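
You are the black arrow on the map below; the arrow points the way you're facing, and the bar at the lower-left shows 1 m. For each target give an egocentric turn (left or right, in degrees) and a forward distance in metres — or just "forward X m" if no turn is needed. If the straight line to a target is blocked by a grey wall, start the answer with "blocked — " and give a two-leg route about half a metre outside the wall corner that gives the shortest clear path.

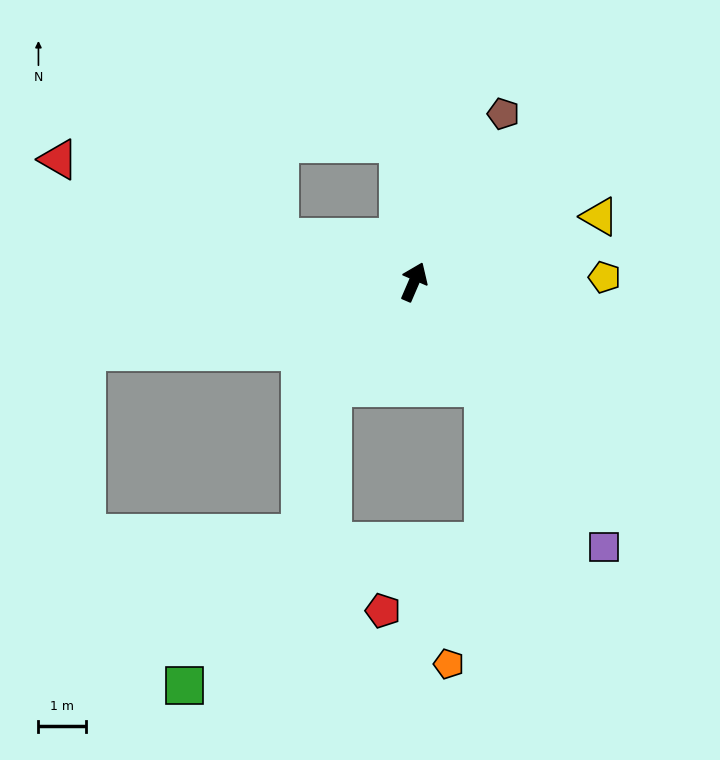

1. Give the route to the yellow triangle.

turn right 47°, forward 4.1 m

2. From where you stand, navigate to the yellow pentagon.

turn right 65°, forward 4.0 m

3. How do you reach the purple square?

turn right 121°, forward 6.9 m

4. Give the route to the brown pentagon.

turn right 5°, forward 4.0 m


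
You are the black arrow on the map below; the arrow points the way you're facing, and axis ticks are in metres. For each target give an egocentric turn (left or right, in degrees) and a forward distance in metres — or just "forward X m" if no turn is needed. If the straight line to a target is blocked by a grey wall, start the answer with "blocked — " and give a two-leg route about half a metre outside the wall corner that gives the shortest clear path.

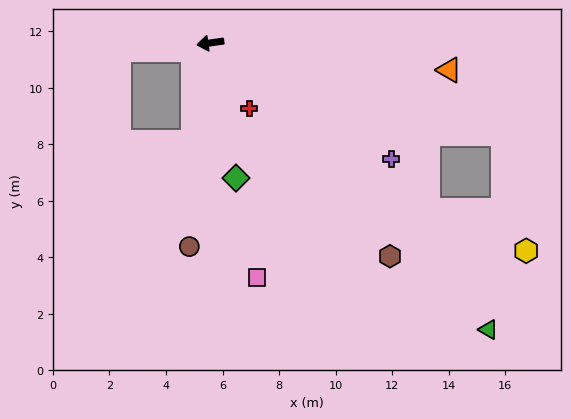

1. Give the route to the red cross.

turn left 113°, forward 2.7 m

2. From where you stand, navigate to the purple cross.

turn left 139°, forward 7.6 m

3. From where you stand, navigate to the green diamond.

turn left 93°, forward 4.9 m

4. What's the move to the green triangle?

turn left 126°, forward 14.1 m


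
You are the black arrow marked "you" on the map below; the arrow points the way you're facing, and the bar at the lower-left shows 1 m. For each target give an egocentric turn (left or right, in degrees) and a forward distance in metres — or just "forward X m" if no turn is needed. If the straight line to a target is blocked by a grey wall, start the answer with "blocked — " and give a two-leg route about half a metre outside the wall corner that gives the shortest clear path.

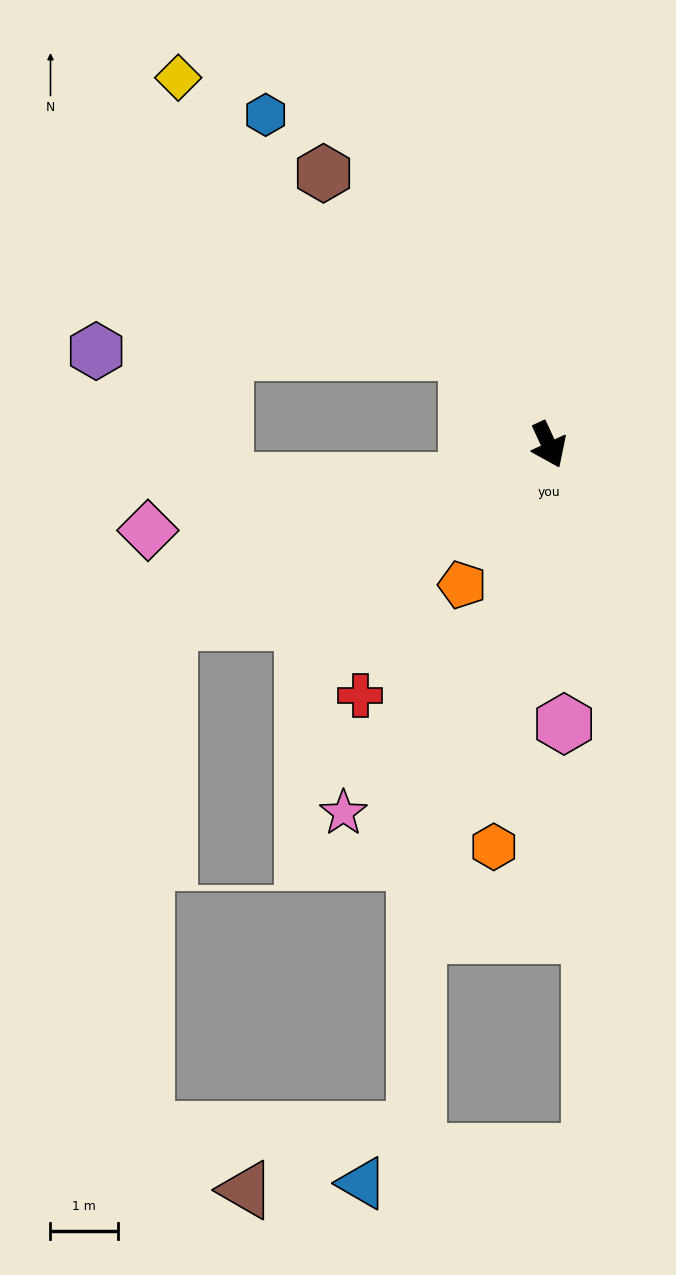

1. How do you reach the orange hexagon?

turn right 33°, forward 6.0 m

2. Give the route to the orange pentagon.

turn right 56°, forward 2.4 m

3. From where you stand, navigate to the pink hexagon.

turn right 22°, forward 4.1 m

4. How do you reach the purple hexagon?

blocked — turn right 164°, forward 1.8 m, then turn left 49°, forward 5.5 m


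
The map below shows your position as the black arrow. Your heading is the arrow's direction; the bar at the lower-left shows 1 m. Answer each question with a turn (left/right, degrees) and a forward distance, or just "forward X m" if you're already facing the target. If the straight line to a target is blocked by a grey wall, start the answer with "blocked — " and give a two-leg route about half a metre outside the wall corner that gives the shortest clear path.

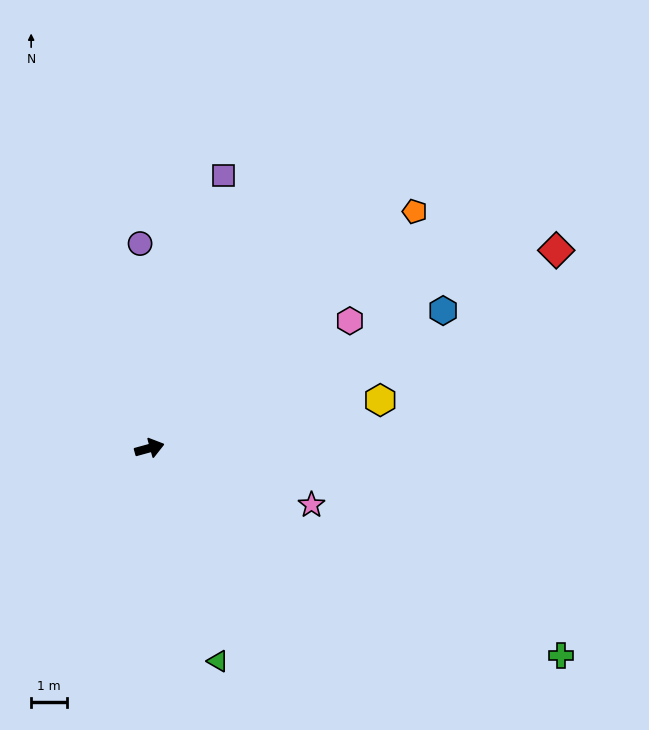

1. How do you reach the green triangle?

turn right 88°, forward 6.3 m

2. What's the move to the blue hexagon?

turn left 10°, forward 9.1 m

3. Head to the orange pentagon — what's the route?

turn left 26°, forward 10.0 m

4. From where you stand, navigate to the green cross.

turn right 42°, forward 13.0 m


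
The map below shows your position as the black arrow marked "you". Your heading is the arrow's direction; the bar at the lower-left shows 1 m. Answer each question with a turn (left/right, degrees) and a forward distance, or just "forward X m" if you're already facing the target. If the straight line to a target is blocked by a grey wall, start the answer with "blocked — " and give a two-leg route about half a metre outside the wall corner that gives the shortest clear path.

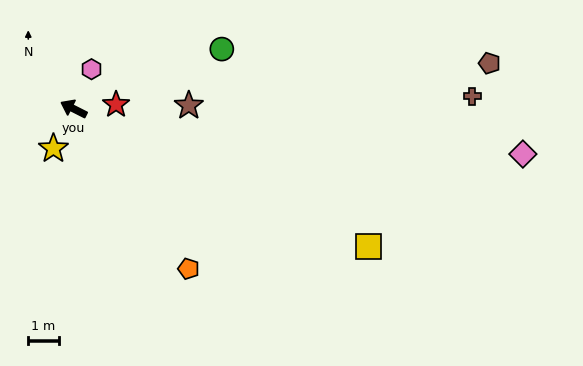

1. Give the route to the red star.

turn right 147°, forward 1.4 m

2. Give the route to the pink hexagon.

turn right 87°, forward 1.4 m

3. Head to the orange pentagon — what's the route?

turn left 153°, forward 6.5 m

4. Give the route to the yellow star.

turn left 90°, forward 1.5 m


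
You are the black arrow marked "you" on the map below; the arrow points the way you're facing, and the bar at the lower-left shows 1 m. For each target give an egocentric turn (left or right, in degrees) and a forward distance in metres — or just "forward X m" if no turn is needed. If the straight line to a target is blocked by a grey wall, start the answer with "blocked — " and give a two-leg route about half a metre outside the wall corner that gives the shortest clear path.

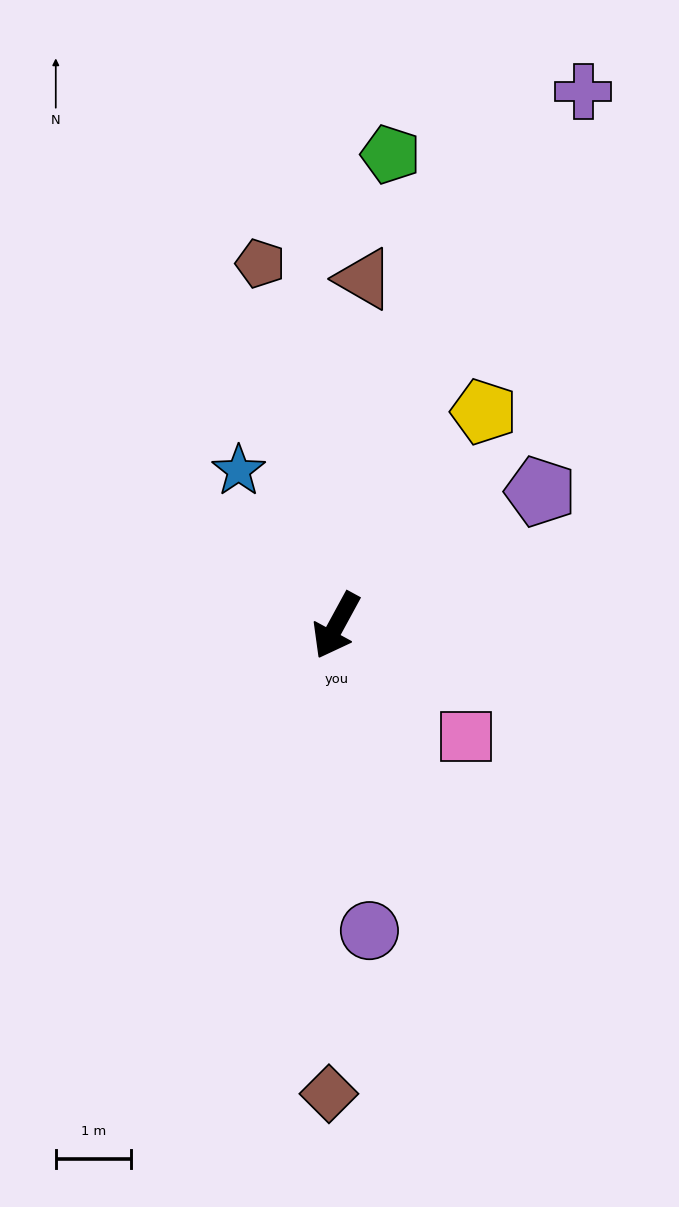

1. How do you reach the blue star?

turn right 119°, forward 2.4 m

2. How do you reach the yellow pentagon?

turn left 174°, forward 3.4 m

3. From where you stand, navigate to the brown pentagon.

turn right 140°, forward 4.9 m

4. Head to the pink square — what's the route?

turn left 78°, forward 2.3 m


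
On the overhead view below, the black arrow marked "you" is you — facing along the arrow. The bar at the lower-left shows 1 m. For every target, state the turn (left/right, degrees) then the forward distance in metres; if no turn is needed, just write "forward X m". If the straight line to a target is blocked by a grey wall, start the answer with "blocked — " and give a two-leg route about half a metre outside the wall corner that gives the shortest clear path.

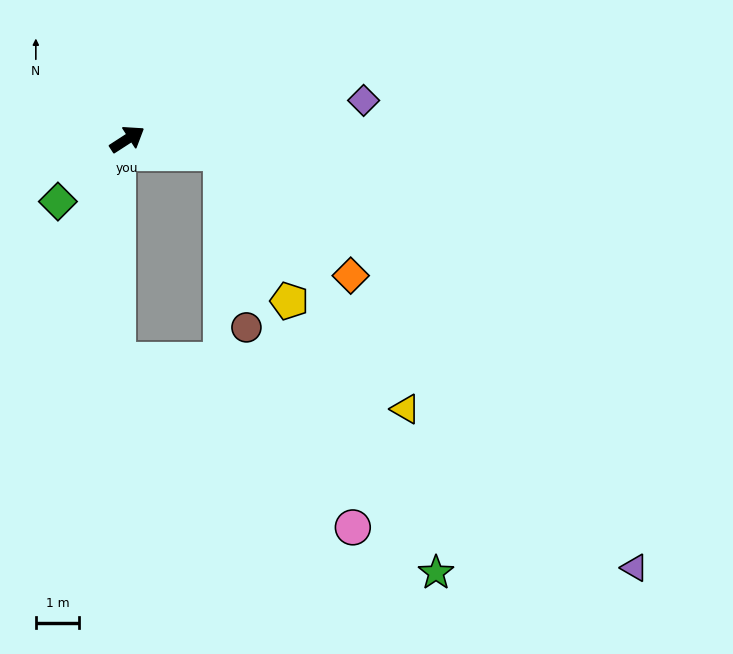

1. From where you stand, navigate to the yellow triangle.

blocked — turn right 41°, forward 2.2 m, then turn right 46°, forward 7.3 m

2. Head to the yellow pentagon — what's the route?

blocked — turn right 41°, forward 2.2 m, then turn right 57°, forward 3.8 m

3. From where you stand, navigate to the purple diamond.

turn right 24°, forward 5.5 m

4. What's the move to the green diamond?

turn right 171°, forward 2.2 m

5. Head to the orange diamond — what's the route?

blocked — turn right 41°, forward 2.2 m, then turn right 36°, forward 4.1 m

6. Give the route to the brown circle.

blocked — turn right 41°, forward 2.2 m, then turn right 74°, forward 4.1 m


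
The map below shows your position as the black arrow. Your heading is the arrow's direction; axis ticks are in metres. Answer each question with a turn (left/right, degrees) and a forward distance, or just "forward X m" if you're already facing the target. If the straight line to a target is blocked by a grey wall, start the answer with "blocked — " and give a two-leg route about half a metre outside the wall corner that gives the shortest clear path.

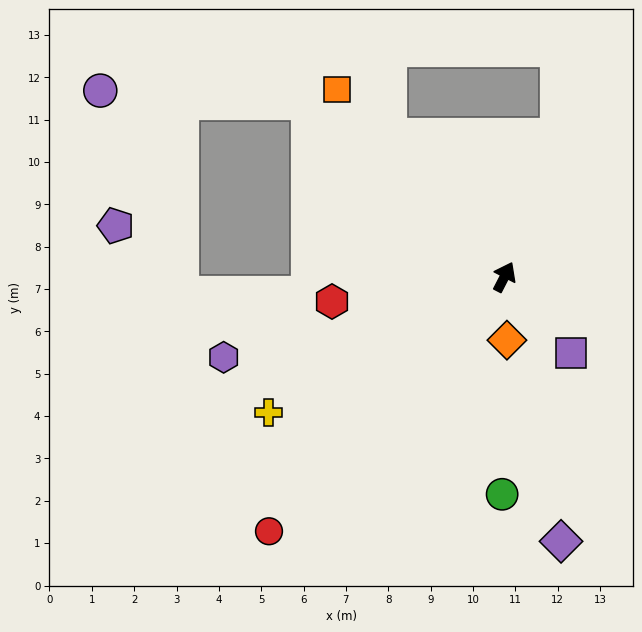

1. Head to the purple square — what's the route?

turn right 112°, forward 2.4 m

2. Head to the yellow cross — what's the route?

turn left 147°, forward 6.4 m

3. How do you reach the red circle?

turn left 164°, forward 8.2 m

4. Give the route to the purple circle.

blocked — turn left 75°, forward 6.2 m, then turn left 39°, forward 4.9 m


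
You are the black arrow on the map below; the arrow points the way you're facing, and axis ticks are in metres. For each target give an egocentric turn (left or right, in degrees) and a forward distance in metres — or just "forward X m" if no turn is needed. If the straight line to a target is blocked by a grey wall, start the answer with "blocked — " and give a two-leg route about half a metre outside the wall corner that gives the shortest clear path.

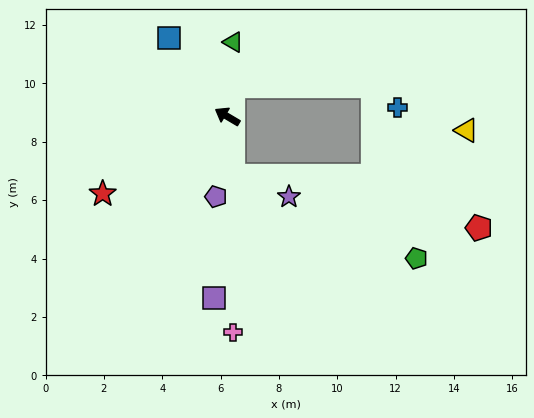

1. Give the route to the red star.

turn left 62°, forward 5.0 m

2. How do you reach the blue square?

turn right 22°, forward 3.3 m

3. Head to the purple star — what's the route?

blocked — turn left 126°, forward 2.0 m, then turn left 64°, forward 2.1 m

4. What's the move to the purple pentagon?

turn left 113°, forward 2.8 m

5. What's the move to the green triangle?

turn right 64°, forward 2.6 m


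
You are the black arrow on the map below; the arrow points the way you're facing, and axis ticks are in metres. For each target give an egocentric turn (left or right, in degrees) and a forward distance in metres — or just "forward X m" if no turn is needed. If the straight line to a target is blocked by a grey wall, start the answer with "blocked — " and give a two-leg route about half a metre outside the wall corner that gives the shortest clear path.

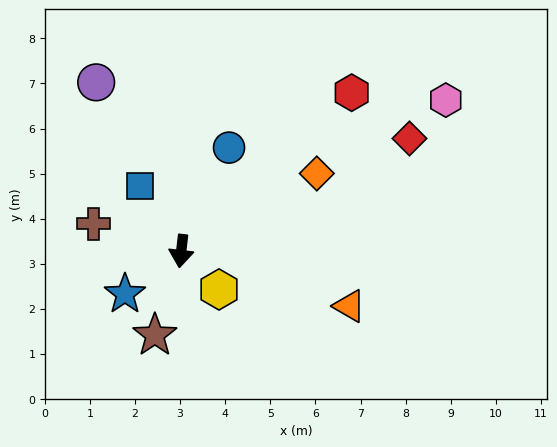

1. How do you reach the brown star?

turn right 11°, forward 2.0 m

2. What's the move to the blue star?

turn right 46°, forward 1.6 m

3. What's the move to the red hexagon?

turn left 140°, forward 5.2 m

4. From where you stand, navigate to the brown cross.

turn right 101°, forward 2.0 m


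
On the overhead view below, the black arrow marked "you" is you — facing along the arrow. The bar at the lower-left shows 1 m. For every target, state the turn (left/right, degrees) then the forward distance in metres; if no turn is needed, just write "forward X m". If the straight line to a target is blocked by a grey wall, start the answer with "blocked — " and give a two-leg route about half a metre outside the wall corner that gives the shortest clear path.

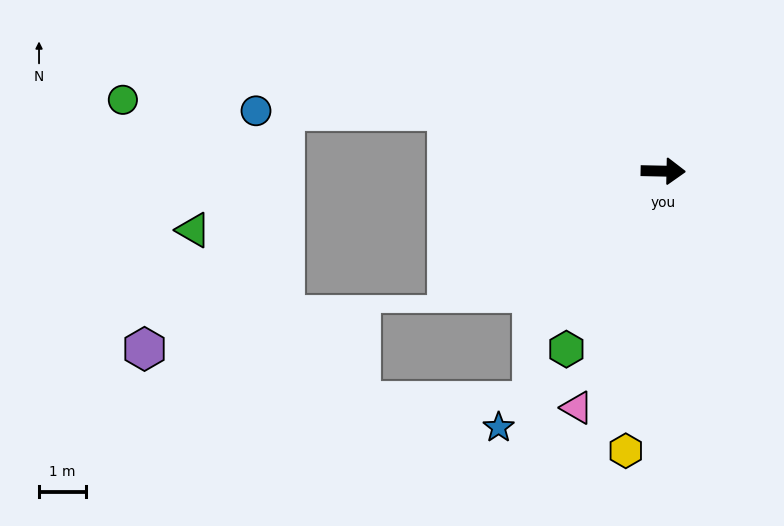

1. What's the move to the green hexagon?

turn right 117°, forward 4.3 m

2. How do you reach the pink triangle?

turn right 109°, forward 5.4 m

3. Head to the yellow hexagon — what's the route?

turn right 96°, forward 6.0 m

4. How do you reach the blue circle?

blocked — turn left 166°, forward 4.8 m, then turn left 15°, forward 4.1 m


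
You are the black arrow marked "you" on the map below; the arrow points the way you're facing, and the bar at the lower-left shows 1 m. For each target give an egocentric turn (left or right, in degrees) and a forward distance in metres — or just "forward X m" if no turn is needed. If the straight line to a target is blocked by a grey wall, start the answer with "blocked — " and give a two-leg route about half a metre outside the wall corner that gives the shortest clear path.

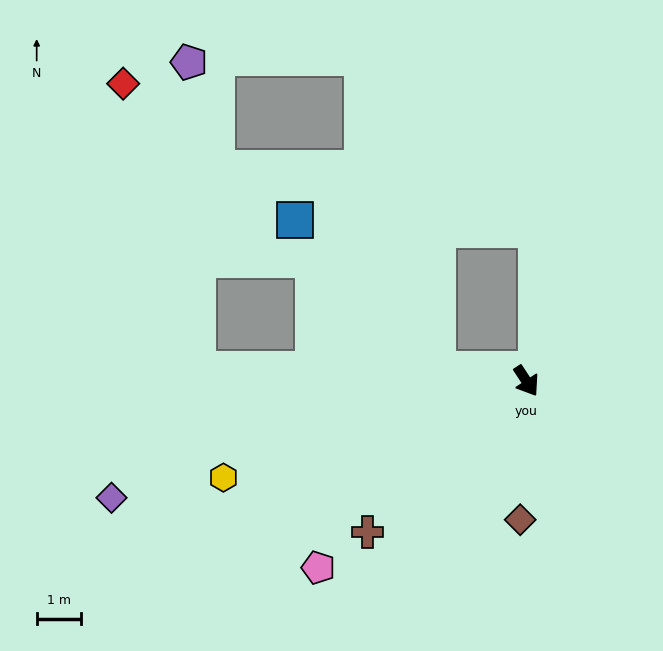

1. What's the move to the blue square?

blocked — turn right 131°, forward 2.0 m, then turn right 39°, forward 4.6 m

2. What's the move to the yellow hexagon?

turn right 106°, forward 7.2 m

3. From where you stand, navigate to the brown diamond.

turn right 36°, forward 3.1 m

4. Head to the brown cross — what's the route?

turn right 80°, forward 4.9 m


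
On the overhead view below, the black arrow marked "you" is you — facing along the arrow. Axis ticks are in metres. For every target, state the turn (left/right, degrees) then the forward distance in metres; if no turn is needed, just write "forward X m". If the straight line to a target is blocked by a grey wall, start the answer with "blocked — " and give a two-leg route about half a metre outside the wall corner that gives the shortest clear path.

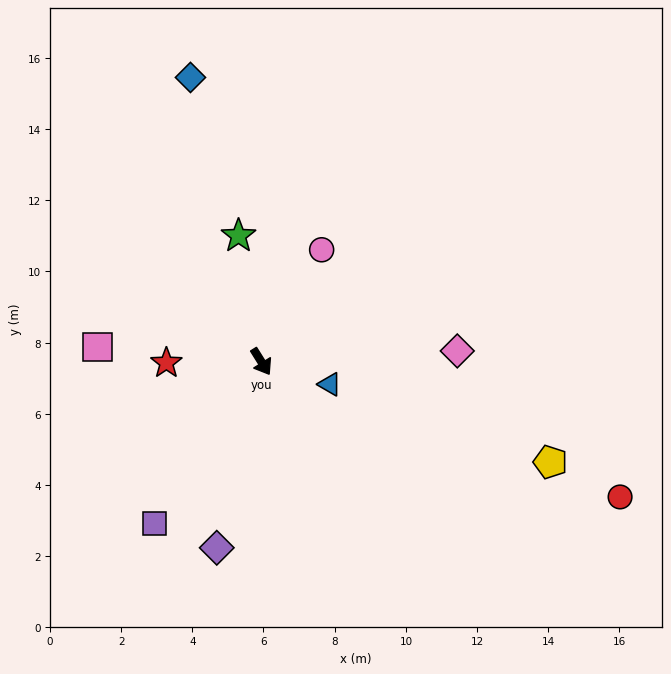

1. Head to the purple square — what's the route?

turn right 65°, forward 5.4 m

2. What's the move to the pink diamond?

turn left 61°, forward 5.5 m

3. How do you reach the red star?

turn right 121°, forward 2.7 m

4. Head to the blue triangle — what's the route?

turn left 40°, forward 2.0 m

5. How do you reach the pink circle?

turn left 120°, forward 3.6 m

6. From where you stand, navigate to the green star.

turn left 158°, forward 3.6 m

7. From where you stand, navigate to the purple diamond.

turn right 45°, forward 5.4 m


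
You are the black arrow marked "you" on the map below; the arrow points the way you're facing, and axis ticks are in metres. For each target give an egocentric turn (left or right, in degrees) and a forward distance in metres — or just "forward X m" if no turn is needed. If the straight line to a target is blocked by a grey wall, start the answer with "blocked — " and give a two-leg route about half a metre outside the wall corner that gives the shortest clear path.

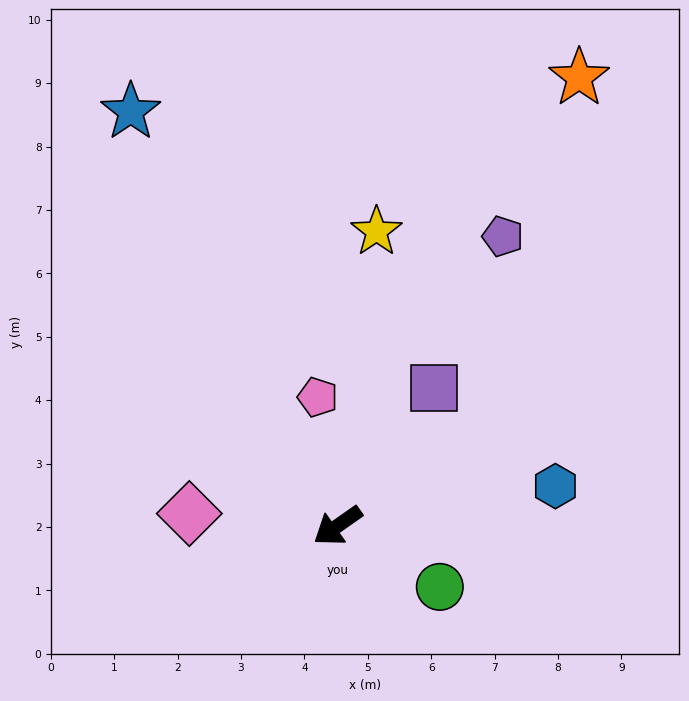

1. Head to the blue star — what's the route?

turn right 99°, forward 7.3 m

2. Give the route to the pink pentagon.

turn right 116°, forward 2.1 m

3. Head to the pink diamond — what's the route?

turn right 40°, forward 2.3 m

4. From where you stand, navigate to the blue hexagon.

turn left 155°, forward 3.5 m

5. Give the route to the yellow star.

turn right 133°, forward 4.7 m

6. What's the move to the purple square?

turn right 160°, forward 2.7 m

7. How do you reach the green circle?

turn left 114°, forward 1.9 m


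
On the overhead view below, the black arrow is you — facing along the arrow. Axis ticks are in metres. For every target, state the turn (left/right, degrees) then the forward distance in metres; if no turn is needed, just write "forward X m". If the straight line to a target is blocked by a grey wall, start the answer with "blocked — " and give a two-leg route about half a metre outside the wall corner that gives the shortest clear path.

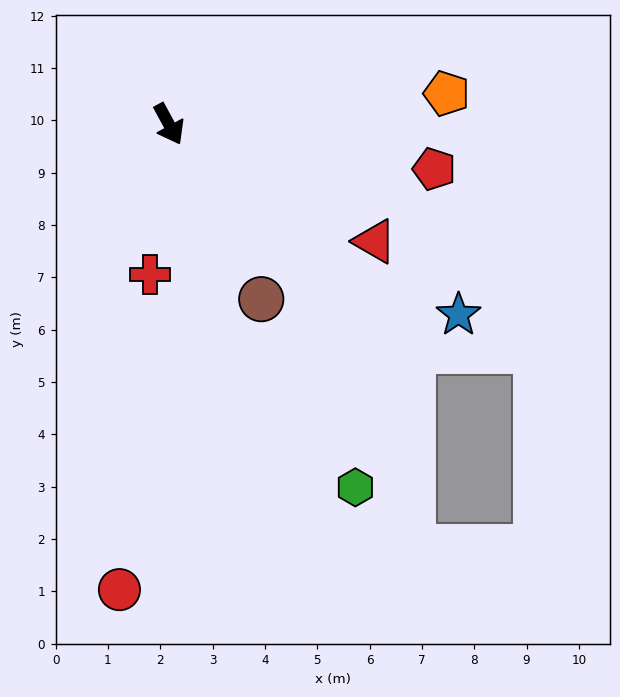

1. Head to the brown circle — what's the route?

forward 3.8 m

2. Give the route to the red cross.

turn right 36°, forward 2.9 m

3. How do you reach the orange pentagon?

turn left 68°, forward 5.3 m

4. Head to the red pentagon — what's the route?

turn left 52°, forward 5.1 m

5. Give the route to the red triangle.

turn left 32°, forward 4.5 m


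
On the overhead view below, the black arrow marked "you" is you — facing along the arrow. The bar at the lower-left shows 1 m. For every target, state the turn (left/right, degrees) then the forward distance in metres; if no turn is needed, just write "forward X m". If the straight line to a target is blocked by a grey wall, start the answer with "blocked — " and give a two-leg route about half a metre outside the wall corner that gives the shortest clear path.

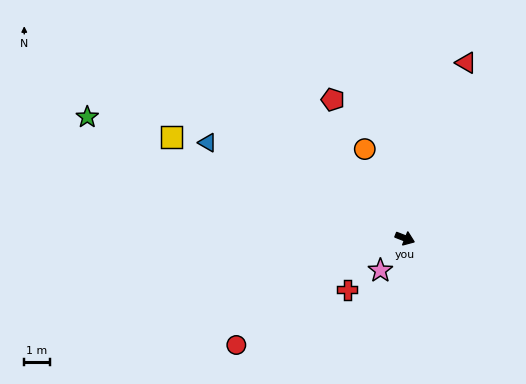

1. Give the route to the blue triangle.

turn left 176°, forward 8.5 m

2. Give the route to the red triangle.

turn left 92°, forward 7.2 m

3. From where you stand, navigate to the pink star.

turn right 106°, forward 1.6 m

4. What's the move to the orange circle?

turn left 136°, forward 3.8 m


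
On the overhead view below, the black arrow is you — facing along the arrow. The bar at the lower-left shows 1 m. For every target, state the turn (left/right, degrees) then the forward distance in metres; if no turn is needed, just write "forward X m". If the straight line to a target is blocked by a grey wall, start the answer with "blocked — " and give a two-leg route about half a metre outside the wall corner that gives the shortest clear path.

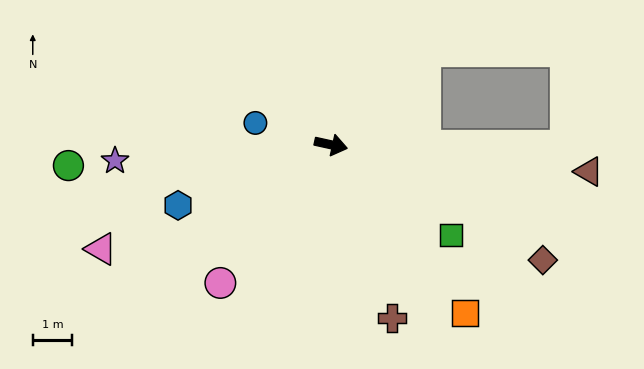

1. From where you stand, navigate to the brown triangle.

turn left 6°, forward 6.5 m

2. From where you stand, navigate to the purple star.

turn right 163°, forward 5.5 m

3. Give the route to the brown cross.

turn right 58°, forward 4.6 m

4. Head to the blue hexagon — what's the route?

turn right 146°, forward 4.2 m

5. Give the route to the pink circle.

turn right 116°, forward 4.5 m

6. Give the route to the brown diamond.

turn right 16°, forward 6.1 m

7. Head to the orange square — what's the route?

turn right 39°, forward 5.4 m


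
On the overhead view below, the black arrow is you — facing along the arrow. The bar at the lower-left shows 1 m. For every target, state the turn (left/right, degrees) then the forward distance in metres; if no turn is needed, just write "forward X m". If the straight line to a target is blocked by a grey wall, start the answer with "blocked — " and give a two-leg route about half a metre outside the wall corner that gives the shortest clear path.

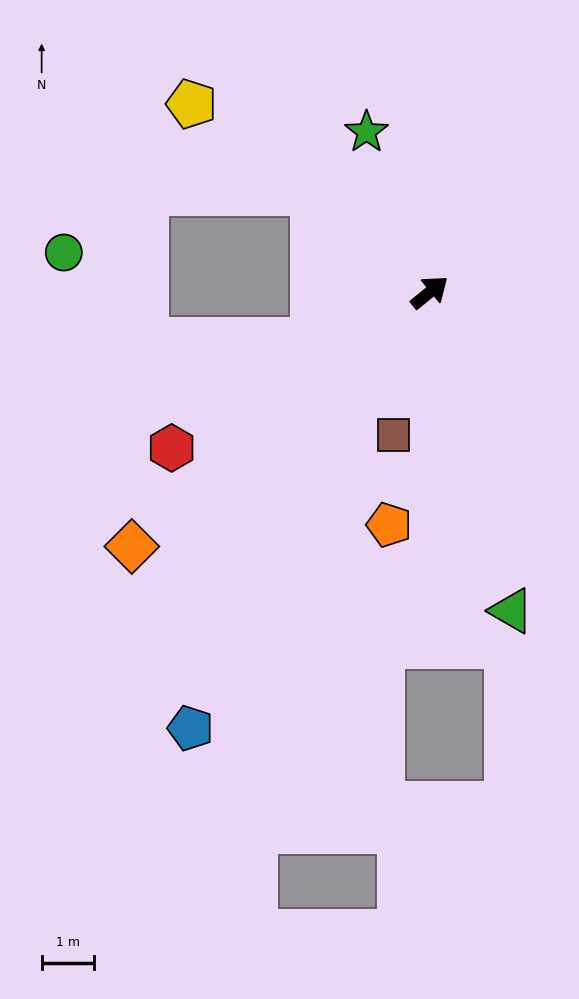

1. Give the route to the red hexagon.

turn left 172°, forward 5.7 m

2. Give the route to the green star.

turn left 72°, forward 3.3 m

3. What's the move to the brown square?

turn right 144°, forward 2.8 m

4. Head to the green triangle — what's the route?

turn right 115°, forward 6.2 m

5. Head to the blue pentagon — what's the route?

turn right 158°, forward 9.4 m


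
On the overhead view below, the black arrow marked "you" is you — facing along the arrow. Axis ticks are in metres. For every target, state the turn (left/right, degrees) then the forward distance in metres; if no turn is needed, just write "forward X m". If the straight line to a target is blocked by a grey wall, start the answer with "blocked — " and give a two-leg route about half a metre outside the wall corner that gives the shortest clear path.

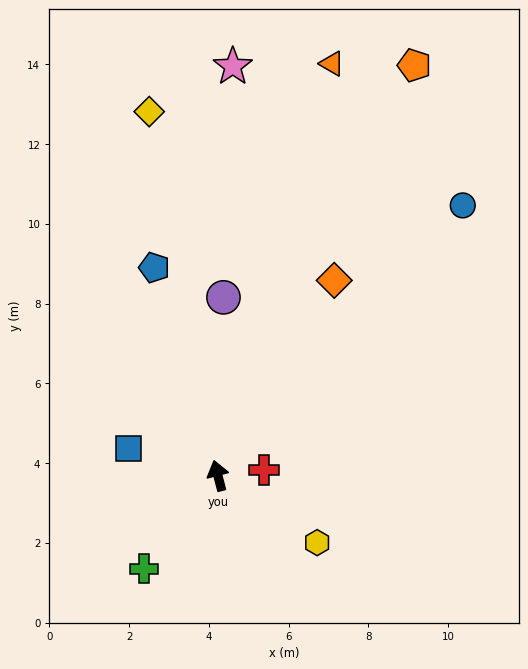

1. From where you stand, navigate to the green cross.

turn left 127°, forward 3.0 m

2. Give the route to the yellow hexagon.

turn right 139°, forward 3.0 m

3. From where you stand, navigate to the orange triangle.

turn right 30°, forward 10.7 m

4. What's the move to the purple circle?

turn right 16°, forward 4.5 m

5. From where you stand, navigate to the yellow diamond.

turn right 4°, forward 9.3 m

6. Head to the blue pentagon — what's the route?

turn left 3°, forward 5.5 m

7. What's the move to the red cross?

turn right 97°, forward 1.2 m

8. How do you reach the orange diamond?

turn right 45°, forward 5.7 m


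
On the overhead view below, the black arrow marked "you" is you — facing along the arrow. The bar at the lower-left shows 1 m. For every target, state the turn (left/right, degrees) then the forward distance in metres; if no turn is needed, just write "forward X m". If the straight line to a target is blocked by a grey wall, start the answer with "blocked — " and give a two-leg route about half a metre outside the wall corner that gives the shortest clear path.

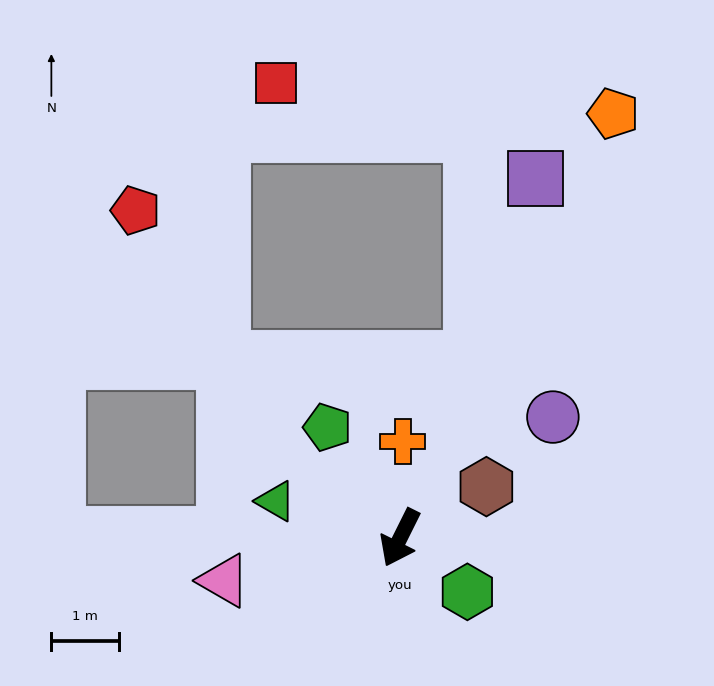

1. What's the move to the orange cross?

turn right 155°, forward 1.4 m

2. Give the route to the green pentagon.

turn right 120°, forward 2.0 m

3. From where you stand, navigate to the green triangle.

turn right 80°, forward 1.9 m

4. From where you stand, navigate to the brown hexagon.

turn left 147°, forward 1.5 m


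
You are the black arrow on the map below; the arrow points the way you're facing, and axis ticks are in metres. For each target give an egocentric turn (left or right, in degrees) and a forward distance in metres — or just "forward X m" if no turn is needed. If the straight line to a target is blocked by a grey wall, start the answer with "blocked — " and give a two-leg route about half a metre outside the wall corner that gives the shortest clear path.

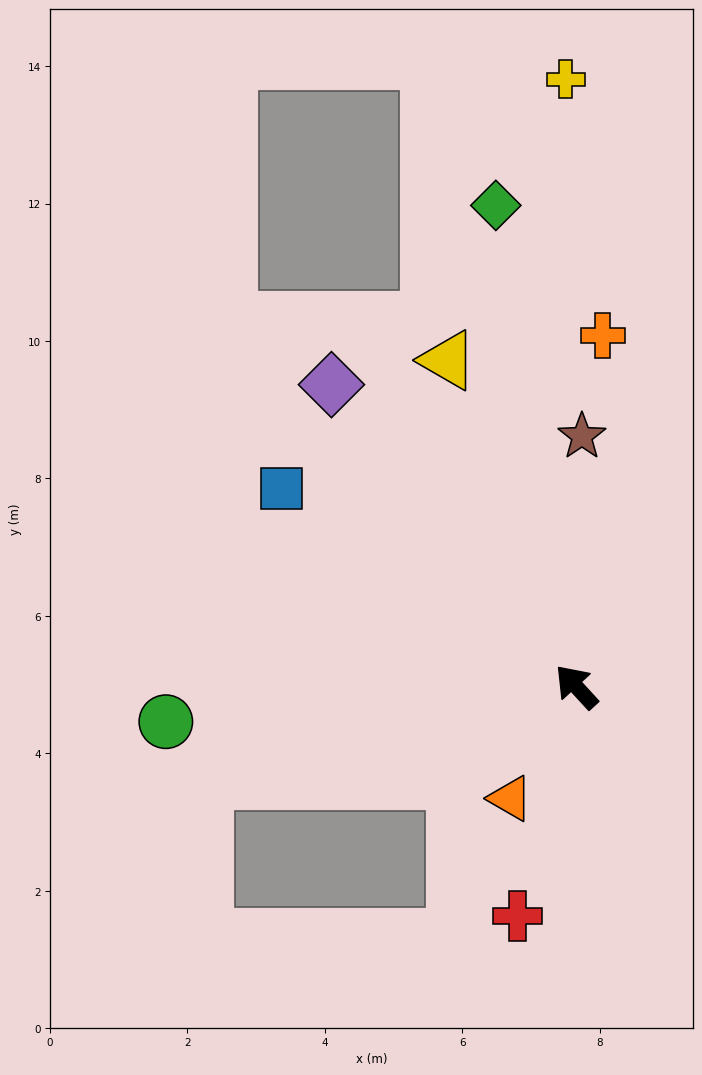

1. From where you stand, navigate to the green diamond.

turn right 33°, forward 7.1 m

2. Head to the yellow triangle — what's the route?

turn right 21°, forward 5.1 m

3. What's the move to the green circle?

turn left 52°, forward 6.0 m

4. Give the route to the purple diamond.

turn right 4°, forward 5.7 m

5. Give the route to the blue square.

turn left 13°, forward 5.2 m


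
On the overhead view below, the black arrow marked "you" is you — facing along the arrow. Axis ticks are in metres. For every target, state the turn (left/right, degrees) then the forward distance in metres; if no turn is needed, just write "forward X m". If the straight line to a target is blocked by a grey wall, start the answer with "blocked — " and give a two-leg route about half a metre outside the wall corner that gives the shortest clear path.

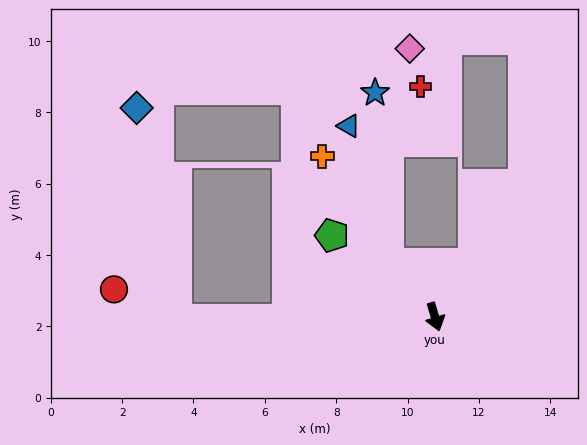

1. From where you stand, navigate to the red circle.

blocked — turn right 106°, forward 7.2 m, then turn right 26°, forward 1.9 m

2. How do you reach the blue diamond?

blocked — turn right 106°, forward 7.2 m, then turn right 80°, forward 6.0 m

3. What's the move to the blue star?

blocked — turn right 156°, forward 2.0 m, then turn right 36°, forward 4.8 m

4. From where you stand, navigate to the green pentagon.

turn right 145°, forward 3.7 m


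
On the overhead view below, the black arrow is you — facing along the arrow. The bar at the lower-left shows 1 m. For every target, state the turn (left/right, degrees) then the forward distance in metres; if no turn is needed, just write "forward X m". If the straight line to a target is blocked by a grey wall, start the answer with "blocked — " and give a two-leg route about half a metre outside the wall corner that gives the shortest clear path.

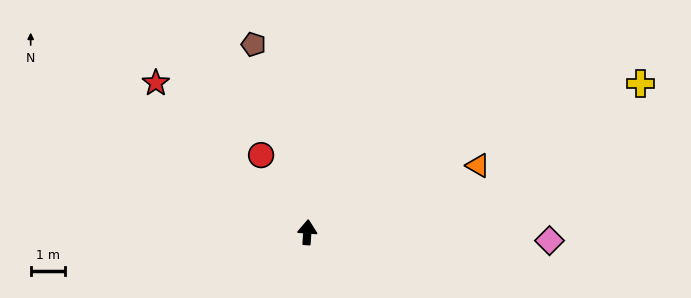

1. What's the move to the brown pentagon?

turn left 20°, forward 5.7 m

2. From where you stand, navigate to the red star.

turn left 50°, forward 6.2 m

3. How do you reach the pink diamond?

turn right 88°, forward 7.0 m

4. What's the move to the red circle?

turn left 35°, forward 2.6 m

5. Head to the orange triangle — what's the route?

turn right 65°, forward 5.3 m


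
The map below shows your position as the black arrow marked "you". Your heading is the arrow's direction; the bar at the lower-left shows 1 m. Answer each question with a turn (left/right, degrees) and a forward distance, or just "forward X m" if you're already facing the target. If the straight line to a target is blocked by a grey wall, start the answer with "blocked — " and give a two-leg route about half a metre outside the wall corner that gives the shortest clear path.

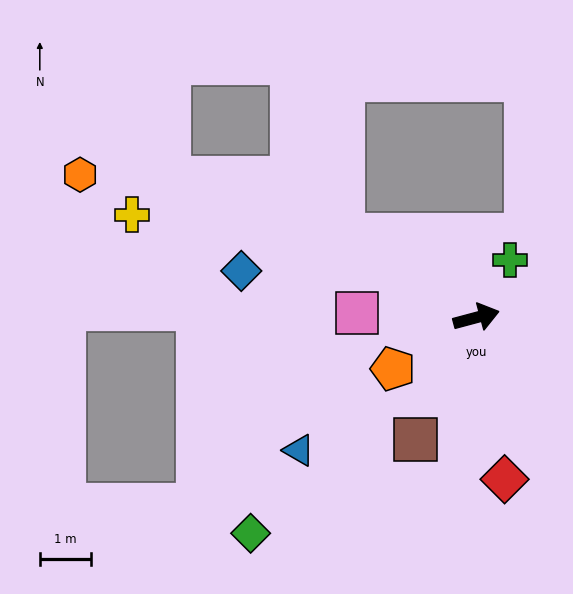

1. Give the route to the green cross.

turn left 45°, forward 1.3 m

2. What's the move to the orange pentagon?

turn right 163°, forward 1.9 m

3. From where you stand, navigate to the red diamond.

turn right 95°, forward 3.2 m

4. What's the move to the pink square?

turn left 163°, forward 2.3 m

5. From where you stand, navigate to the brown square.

turn right 132°, forward 2.7 m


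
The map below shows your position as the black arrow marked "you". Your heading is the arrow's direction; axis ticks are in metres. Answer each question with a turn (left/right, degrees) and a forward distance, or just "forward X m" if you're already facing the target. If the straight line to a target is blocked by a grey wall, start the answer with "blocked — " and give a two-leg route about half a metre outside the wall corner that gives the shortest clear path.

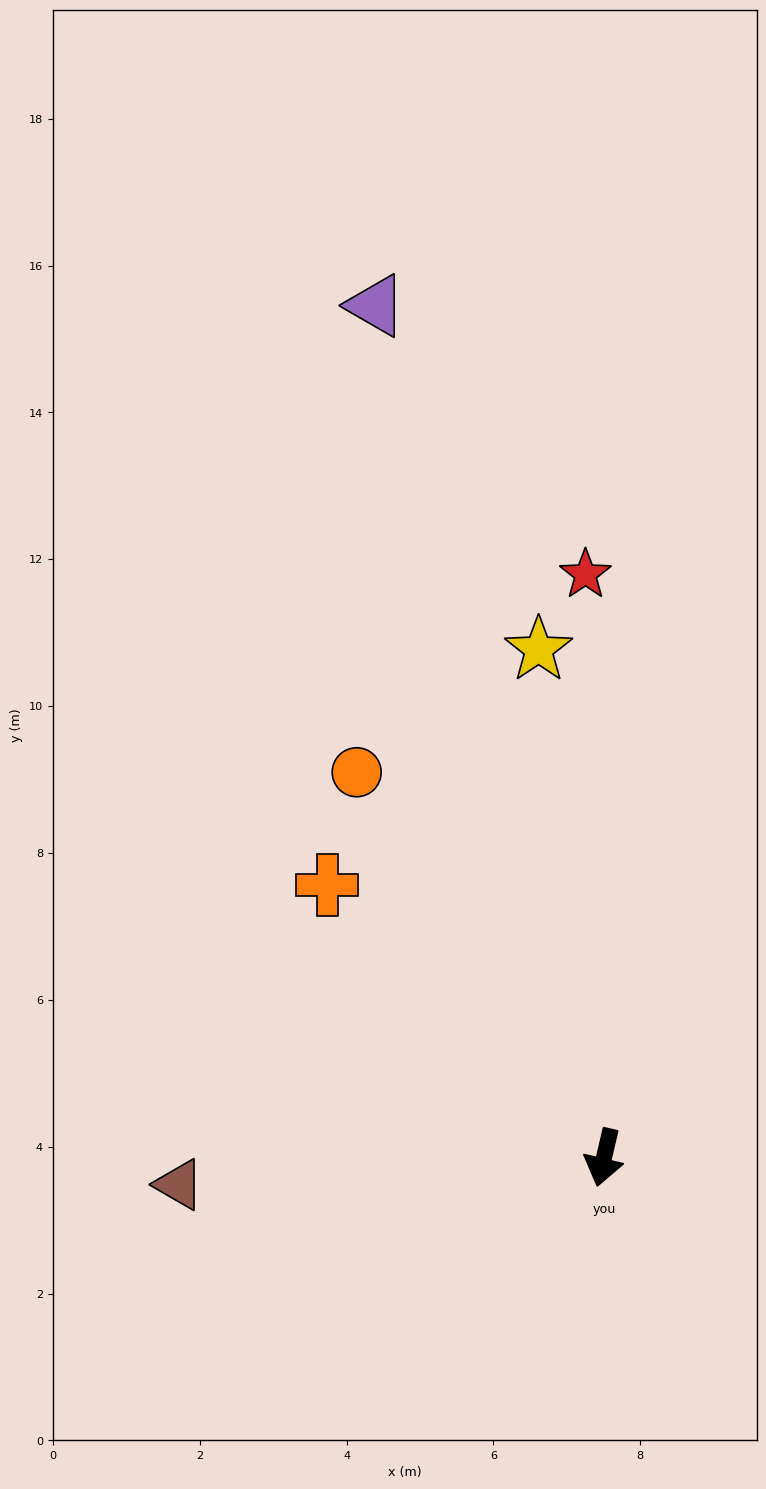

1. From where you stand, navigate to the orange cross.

turn right 121°, forward 5.3 m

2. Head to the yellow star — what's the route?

turn right 159°, forward 7.0 m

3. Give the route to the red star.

turn right 165°, forward 7.9 m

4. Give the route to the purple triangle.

turn right 152°, forward 12.0 m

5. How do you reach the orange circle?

turn right 134°, forward 6.2 m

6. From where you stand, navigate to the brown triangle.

turn right 73°, forward 5.8 m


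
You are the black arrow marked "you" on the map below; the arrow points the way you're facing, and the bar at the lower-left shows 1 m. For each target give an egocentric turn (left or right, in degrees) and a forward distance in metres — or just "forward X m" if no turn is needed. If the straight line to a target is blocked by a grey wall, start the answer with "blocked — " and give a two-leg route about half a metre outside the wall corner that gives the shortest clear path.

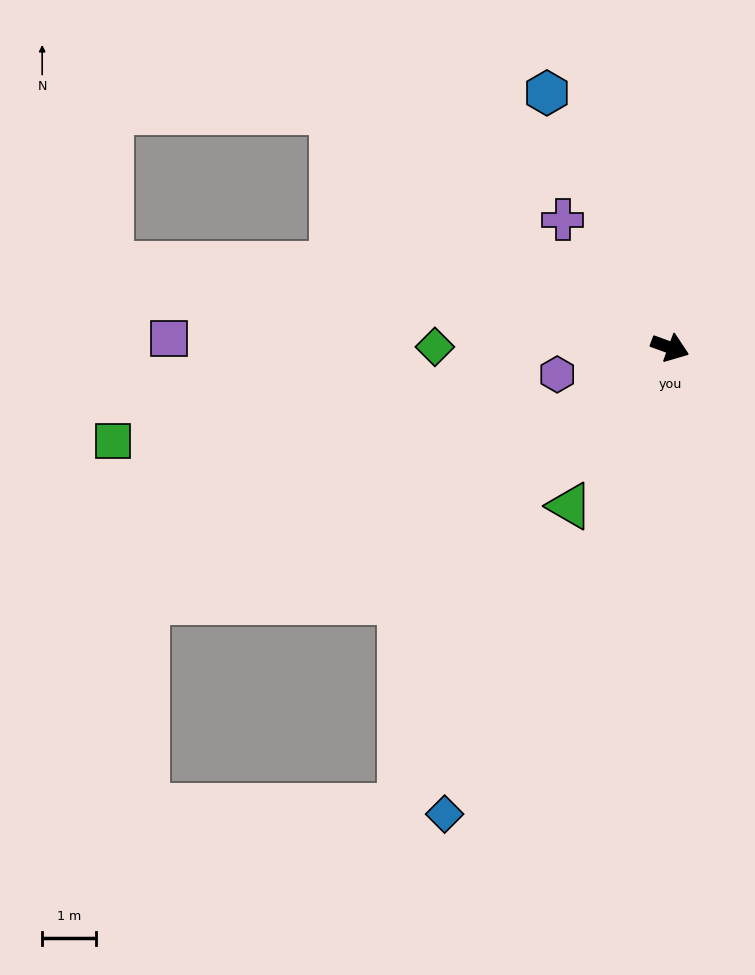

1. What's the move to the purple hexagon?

turn right 147°, forward 2.2 m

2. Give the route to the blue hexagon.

turn left 136°, forward 5.3 m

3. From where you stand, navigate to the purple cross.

turn left 150°, forward 3.1 m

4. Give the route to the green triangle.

turn right 102°, forward 3.5 m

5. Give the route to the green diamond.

turn right 160°, forward 4.4 m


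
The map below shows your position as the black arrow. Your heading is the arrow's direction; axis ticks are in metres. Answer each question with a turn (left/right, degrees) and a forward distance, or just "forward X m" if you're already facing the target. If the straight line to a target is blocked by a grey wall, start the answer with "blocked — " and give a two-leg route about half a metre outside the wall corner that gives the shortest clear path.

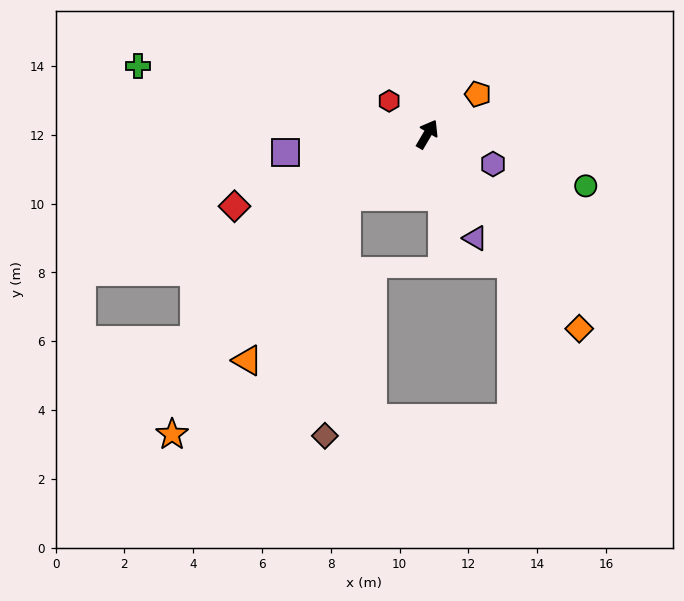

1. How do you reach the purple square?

turn left 128°, forward 4.2 m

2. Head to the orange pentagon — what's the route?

turn right 21°, forward 1.9 m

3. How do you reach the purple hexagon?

turn right 84°, forward 2.1 m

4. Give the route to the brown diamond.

blocked — turn left 158°, forward 3.0 m, then turn left 47°, forward 7.0 m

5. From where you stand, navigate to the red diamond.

turn left 141°, forward 6.0 m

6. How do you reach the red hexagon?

turn left 79°, forward 1.5 m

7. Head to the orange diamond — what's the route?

turn right 112°, forward 7.2 m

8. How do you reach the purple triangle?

turn right 125°, forward 3.3 m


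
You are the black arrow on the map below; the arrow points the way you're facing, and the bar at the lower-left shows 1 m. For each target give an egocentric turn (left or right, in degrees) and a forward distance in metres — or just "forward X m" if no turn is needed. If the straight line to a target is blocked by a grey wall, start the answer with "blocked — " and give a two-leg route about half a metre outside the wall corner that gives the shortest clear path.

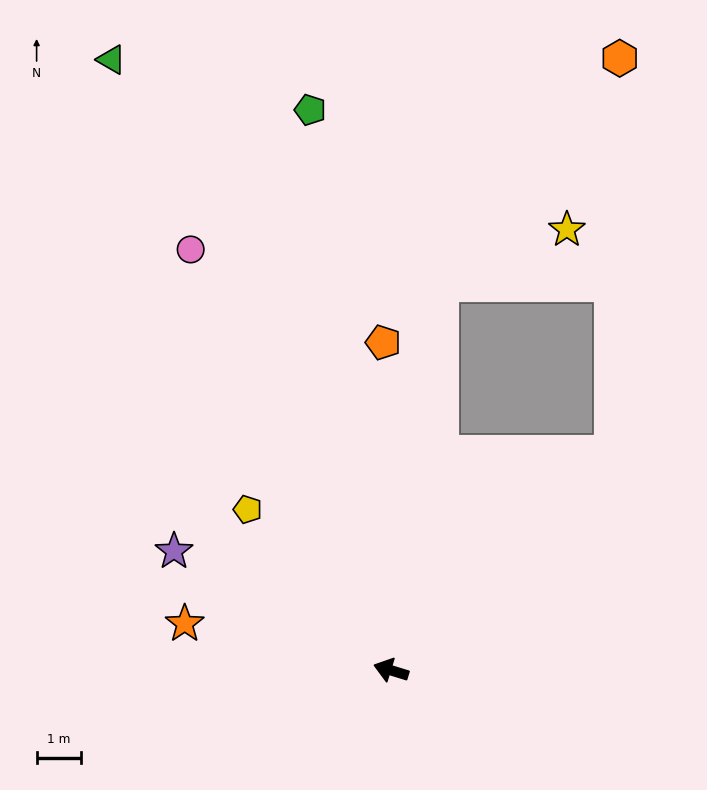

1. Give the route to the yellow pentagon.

turn right 31°, forward 4.8 m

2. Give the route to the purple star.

turn right 12°, forward 5.5 m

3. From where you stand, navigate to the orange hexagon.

blocked — turn right 80°, forward 8.7 m, then turn right 31°, forward 6.4 m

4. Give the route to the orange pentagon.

turn right 71°, forward 7.3 m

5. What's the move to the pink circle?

turn right 47°, forward 10.4 m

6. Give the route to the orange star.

turn left 4°, forward 4.7 m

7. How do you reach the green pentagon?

turn right 65°, forward 12.6 m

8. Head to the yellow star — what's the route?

blocked — turn right 80°, forward 8.7 m, then turn right 60°, forward 3.1 m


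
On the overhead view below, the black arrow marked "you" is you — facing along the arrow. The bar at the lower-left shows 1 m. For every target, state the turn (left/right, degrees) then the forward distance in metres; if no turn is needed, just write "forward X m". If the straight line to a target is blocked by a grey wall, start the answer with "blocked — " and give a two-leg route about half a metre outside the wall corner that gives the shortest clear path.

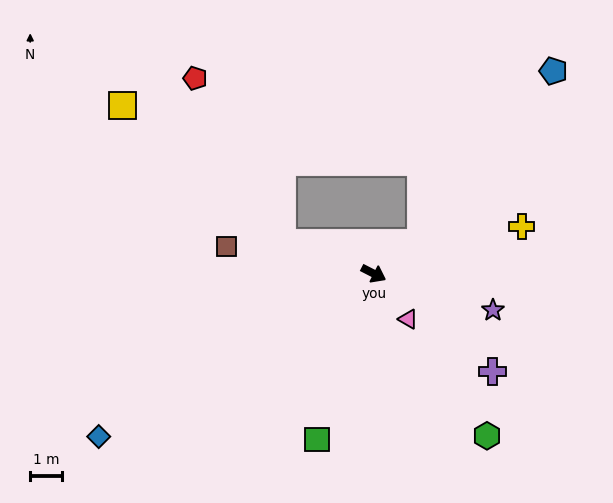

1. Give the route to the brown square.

turn right 163°, forward 4.7 m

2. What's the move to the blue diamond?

turn right 122°, forward 10.0 m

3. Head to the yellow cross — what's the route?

turn left 45°, forward 4.9 m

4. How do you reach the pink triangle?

turn right 26°, forward 1.8 m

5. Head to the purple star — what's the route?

turn left 10°, forward 3.9 m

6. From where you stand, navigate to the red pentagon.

blocked — turn right 172°, forward 3.0 m, then turn right 43°, forward 5.8 m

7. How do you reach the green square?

turn right 82°, forward 5.5 m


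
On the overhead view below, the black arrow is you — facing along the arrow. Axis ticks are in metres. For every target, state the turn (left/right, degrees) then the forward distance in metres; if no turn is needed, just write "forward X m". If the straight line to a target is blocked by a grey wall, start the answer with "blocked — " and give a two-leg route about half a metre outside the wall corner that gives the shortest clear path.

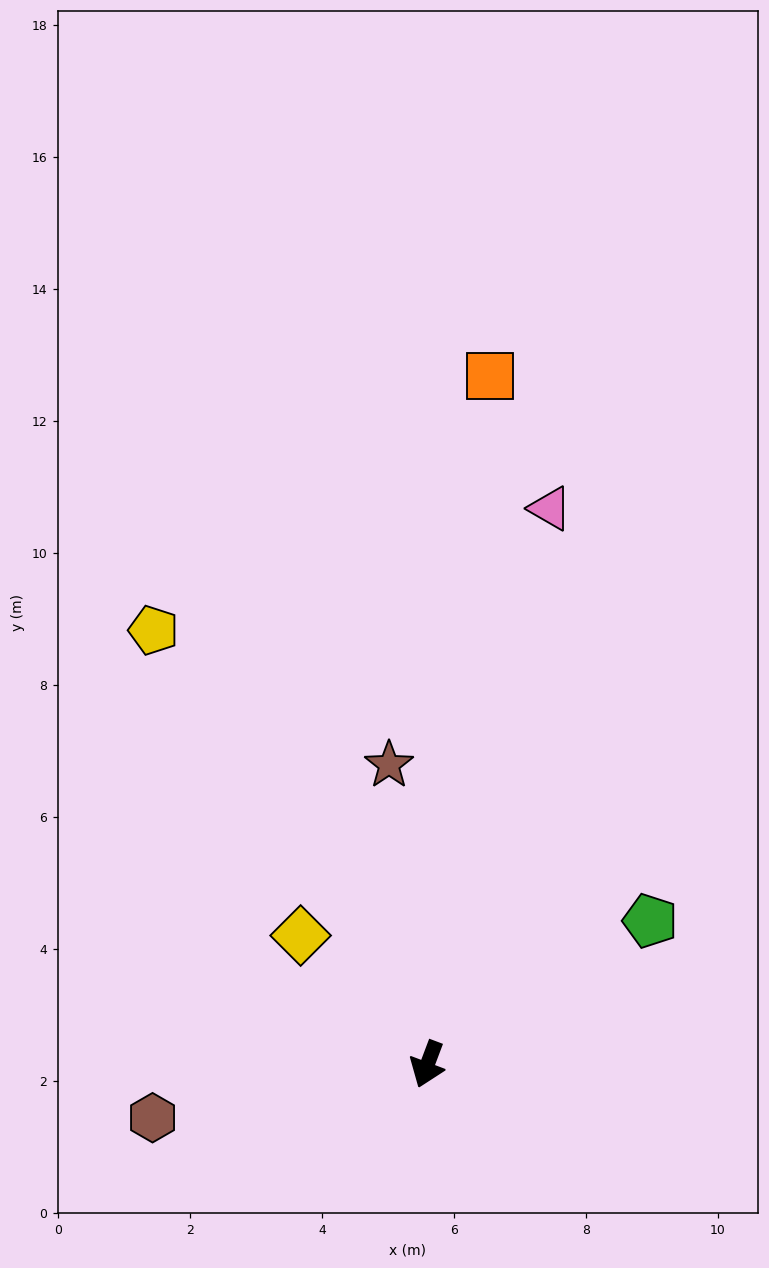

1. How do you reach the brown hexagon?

turn right 58°, forward 4.2 m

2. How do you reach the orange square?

turn right 165°, forward 10.5 m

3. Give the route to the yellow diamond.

turn right 115°, forward 2.7 m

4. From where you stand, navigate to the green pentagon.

turn left 143°, forward 4.0 m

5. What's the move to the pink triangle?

turn right 172°, forward 8.6 m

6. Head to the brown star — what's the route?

turn right 152°, forward 4.6 m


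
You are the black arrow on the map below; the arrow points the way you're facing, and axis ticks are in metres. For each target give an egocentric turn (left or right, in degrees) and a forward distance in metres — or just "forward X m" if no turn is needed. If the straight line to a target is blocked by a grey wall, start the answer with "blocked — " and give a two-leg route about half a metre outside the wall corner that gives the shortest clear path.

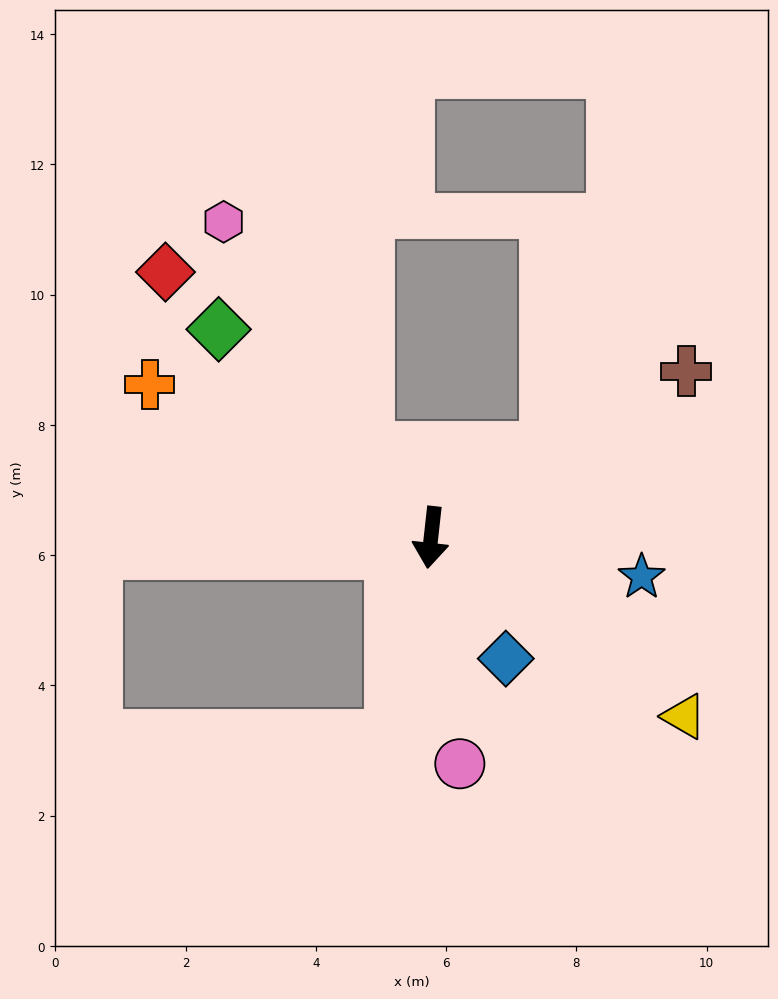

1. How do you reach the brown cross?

turn left 129°, forward 4.7 m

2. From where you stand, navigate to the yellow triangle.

turn left 61°, forward 4.8 m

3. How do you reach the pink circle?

turn left 14°, forward 3.5 m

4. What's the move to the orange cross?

turn right 112°, forward 4.9 m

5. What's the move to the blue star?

turn left 86°, forward 3.3 m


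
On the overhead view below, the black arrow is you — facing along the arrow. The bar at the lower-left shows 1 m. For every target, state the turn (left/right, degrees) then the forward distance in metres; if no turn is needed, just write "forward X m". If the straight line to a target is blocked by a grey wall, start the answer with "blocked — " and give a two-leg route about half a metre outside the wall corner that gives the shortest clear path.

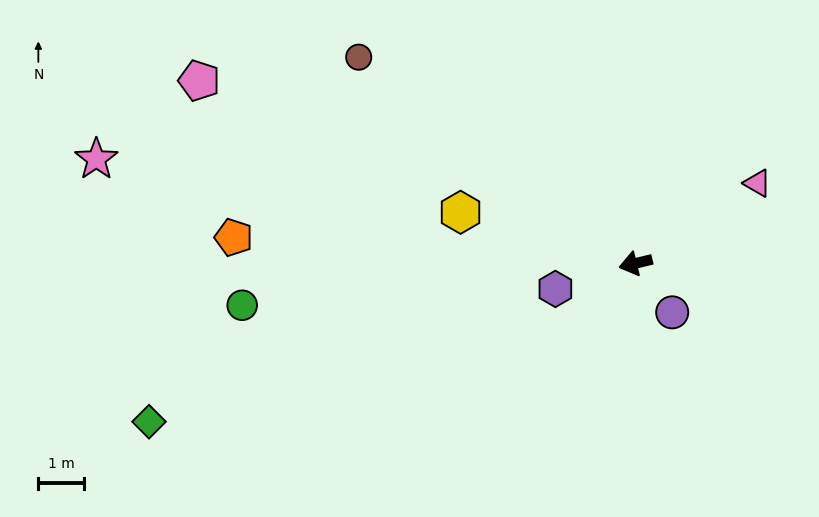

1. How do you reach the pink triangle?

turn right 160°, forward 3.2 m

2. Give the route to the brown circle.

turn right 50°, forward 7.6 m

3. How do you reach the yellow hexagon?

turn right 30°, forward 4.0 m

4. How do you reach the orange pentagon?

turn right 17°, forward 8.9 m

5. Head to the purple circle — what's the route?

turn left 113°, forward 1.3 m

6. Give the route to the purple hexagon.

turn left 4°, forward 1.9 m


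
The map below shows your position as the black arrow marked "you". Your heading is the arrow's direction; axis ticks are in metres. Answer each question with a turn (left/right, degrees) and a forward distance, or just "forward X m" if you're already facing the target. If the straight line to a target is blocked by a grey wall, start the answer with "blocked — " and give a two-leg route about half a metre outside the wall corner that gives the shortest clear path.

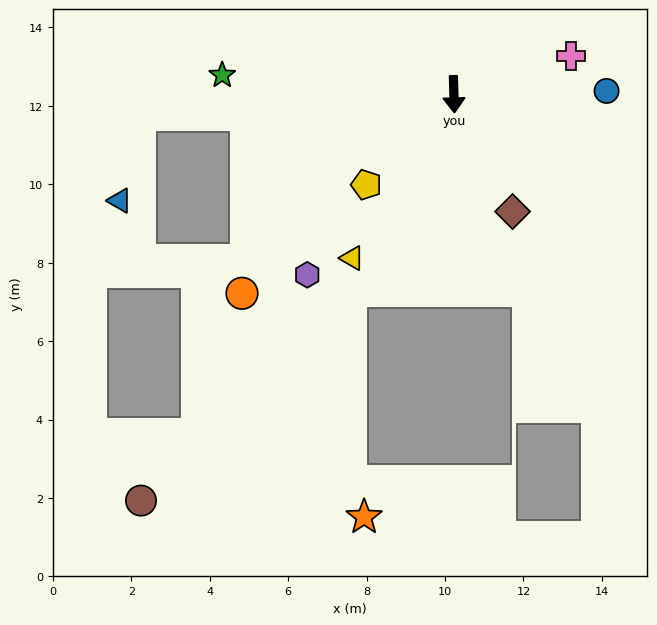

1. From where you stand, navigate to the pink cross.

turn left 107°, forward 3.1 m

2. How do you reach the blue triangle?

blocked — turn right 88°, forward 8.0 m, then turn left 74°, forward 2.3 m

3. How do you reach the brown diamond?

turn left 25°, forward 3.3 m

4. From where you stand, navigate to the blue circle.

turn left 90°, forward 3.9 m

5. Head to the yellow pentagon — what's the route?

turn right 46°, forward 3.2 m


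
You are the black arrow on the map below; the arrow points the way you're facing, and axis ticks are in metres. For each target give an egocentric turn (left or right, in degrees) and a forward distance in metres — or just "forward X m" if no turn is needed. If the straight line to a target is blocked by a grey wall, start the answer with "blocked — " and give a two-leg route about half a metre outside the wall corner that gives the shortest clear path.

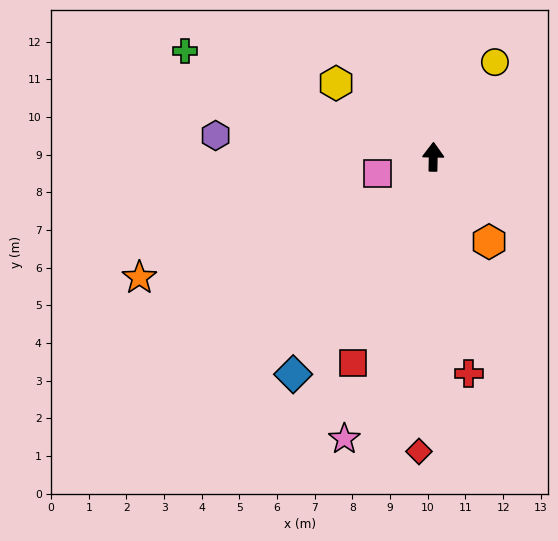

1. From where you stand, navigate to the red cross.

turn right 170°, forward 5.8 m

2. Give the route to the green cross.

turn left 68°, forward 7.2 m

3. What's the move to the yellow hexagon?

turn left 54°, forward 3.2 m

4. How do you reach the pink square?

turn left 108°, forward 1.5 m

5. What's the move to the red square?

turn left 160°, forward 5.9 m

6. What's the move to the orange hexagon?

turn right 146°, forward 2.7 m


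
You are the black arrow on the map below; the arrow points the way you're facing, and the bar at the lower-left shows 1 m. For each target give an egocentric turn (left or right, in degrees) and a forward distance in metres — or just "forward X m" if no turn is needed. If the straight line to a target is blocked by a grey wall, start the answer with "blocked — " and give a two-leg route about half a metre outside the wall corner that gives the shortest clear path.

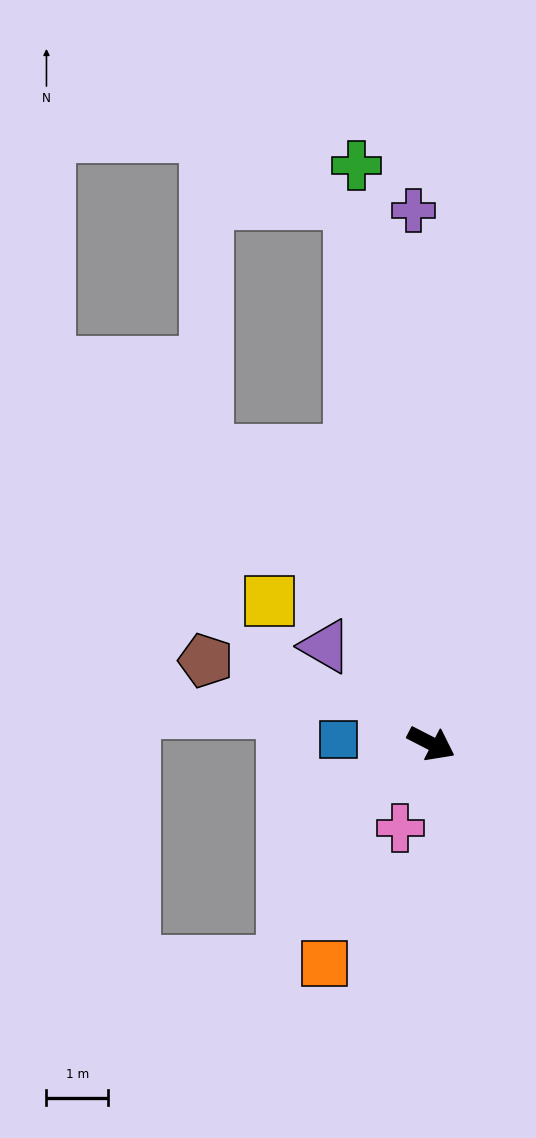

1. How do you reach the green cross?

turn left 125°, forward 9.5 m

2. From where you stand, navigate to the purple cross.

turn left 119°, forward 8.7 m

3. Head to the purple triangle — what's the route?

turn left 165°, forward 2.3 m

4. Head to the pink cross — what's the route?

turn right 83°, forward 1.5 m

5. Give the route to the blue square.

turn right 155°, forward 1.5 m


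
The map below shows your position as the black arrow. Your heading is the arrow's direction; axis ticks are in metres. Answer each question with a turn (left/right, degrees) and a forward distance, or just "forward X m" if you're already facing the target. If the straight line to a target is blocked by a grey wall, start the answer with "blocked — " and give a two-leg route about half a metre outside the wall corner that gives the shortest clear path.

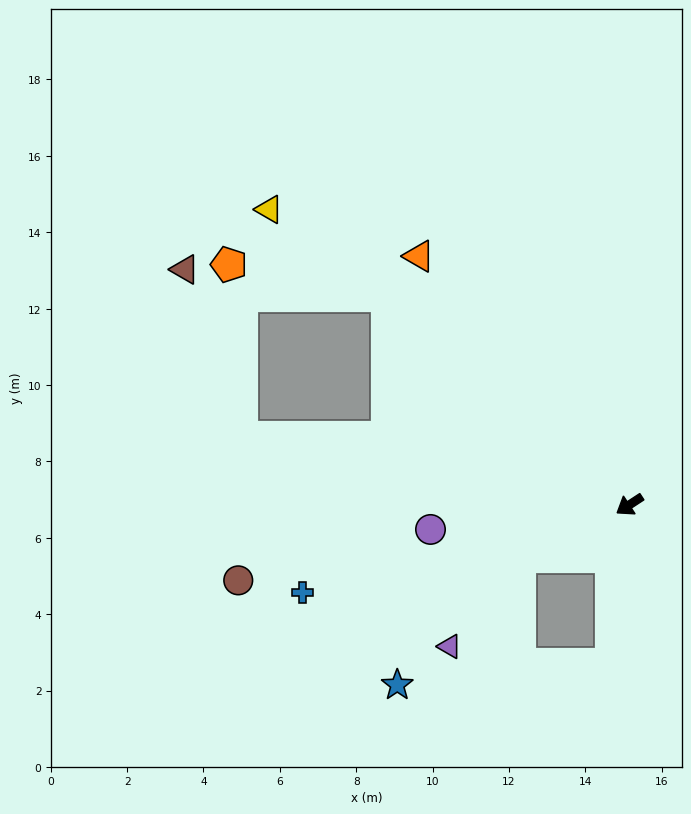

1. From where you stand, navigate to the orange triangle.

turn right 83°, forward 8.5 m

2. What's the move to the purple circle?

turn right 26°, forward 5.3 m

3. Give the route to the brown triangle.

blocked — turn right 43°, forward 10.3 m, then turn right 61°, forward 4.6 m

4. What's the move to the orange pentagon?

blocked — turn right 74°, forward 8.4 m, then turn left 30°, forward 4.2 m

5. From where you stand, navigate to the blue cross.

turn right 18°, forward 8.9 m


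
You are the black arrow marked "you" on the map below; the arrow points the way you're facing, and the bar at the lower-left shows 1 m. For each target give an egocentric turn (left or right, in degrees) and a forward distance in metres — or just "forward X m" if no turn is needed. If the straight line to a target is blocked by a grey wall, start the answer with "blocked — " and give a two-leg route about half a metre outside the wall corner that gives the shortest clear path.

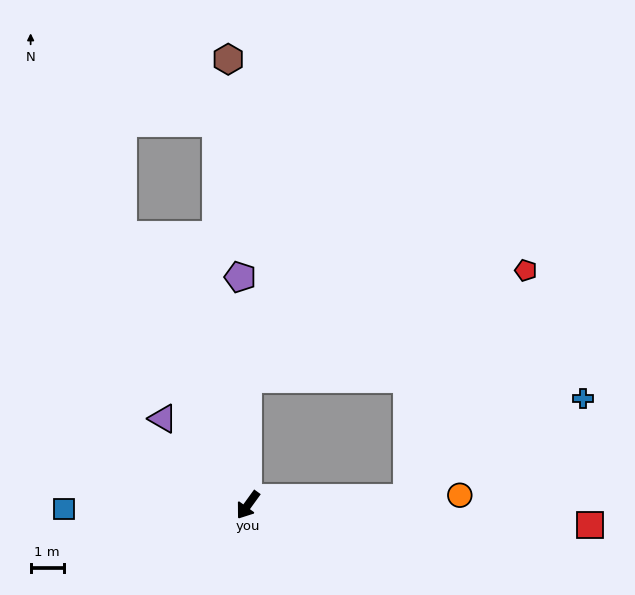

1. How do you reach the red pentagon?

blocked — turn left 128°, forward 4.8 m, then turn left 60°, forward 7.7 m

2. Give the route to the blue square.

turn right 53°, forward 5.5 m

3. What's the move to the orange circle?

turn left 129°, forward 6.4 m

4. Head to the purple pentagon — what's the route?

turn right 142°, forward 6.8 m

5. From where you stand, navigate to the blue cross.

blocked — turn left 128°, forward 4.8 m, then turn left 27°, forward 6.1 m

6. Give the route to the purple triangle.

turn right 100°, forward 3.6 m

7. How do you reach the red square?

turn left 123°, forward 10.3 m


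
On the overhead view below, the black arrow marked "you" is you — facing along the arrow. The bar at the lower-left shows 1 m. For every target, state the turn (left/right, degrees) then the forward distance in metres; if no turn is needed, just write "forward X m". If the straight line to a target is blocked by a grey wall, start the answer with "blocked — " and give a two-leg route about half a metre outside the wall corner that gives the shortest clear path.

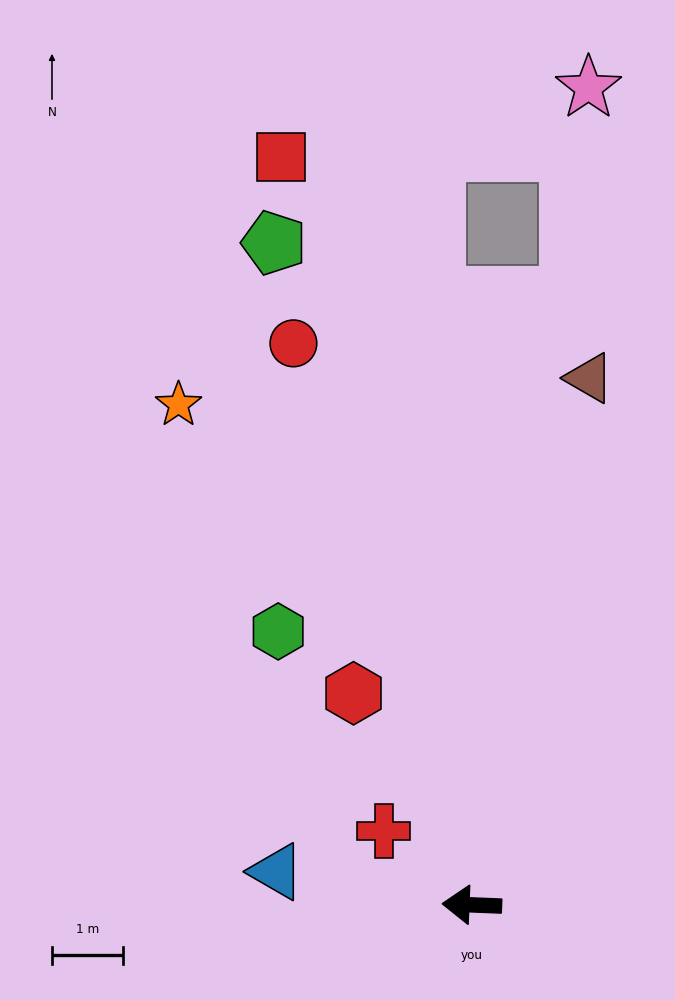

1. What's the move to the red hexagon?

turn right 58°, forward 3.4 m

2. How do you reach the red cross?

turn right 38°, forward 1.6 m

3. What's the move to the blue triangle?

turn right 7°, forward 2.8 m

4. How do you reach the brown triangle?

turn right 100°, forward 7.6 m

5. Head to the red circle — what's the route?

turn right 70°, forward 8.3 m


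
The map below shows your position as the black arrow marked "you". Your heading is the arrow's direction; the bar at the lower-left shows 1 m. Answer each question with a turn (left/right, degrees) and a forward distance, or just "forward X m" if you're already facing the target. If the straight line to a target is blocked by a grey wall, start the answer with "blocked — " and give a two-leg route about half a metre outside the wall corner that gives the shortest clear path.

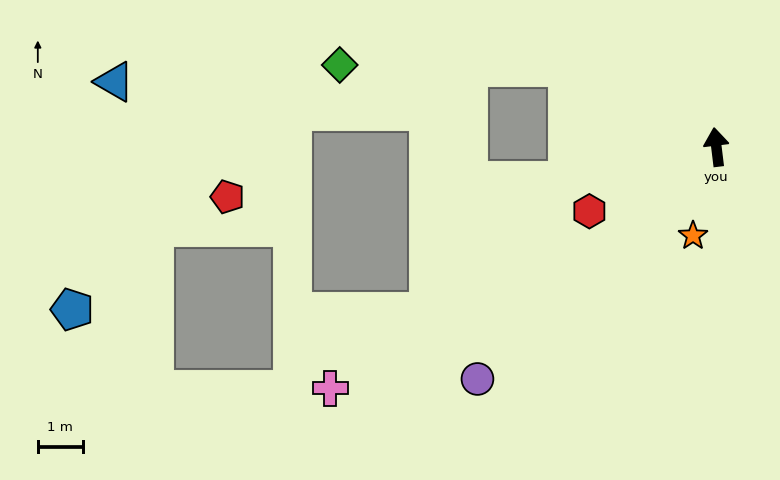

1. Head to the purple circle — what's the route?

turn left 127°, forward 7.4 m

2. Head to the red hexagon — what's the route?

turn left 110°, forward 3.2 m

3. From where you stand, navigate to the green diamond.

blocked — turn left 55°, forward 3.7 m, then turn left 27°, forward 5.0 m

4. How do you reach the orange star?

turn left 158°, forward 2.0 m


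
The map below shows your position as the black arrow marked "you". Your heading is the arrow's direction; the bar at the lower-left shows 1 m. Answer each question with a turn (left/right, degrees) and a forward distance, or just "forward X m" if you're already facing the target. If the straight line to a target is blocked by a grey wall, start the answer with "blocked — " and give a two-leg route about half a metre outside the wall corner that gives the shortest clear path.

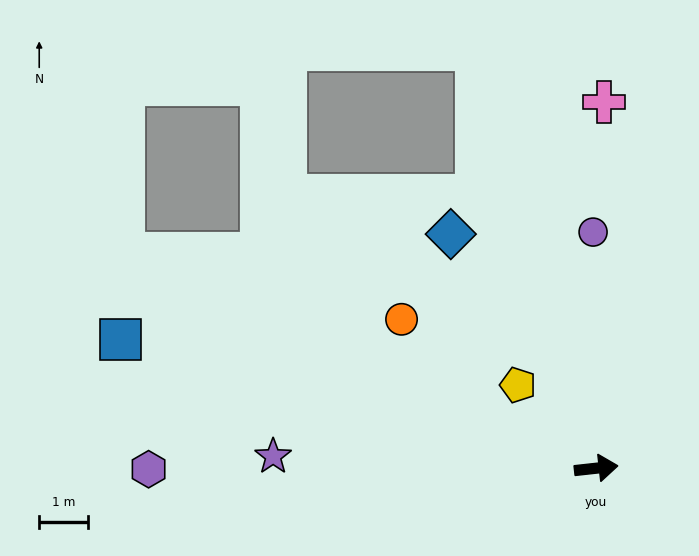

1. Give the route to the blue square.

turn left 159°, forward 10.0 m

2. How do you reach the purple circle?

turn left 84°, forward 4.8 m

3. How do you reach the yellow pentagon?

turn left 127°, forward 2.3 m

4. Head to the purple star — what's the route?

turn left 172°, forward 6.6 m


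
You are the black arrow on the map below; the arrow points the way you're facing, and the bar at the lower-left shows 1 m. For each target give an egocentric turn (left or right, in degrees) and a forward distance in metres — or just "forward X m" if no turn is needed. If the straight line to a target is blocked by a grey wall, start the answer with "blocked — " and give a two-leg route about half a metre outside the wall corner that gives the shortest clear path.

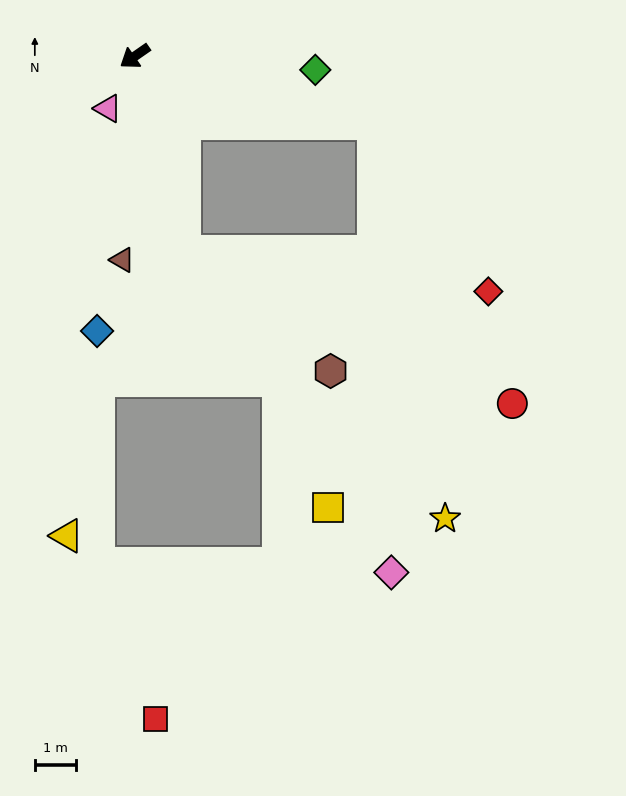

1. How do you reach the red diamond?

blocked — turn left 130°, forward 6.1 m, then turn right 41°, forward 5.0 m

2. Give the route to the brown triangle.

turn left 52°, forward 5.0 m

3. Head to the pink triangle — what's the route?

turn left 28°, forward 1.4 m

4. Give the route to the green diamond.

turn left 141°, forward 4.4 m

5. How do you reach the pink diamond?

blocked — turn left 130°, forward 6.1 m, then turn right 73°, forward 11.0 m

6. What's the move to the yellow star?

blocked — turn left 130°, forward 6.1 m, then turn right 65°, forward 9.8 m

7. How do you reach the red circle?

blocked — turn left 130°, forward 6.1 m, then turn right 49°, forward 7.7 m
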